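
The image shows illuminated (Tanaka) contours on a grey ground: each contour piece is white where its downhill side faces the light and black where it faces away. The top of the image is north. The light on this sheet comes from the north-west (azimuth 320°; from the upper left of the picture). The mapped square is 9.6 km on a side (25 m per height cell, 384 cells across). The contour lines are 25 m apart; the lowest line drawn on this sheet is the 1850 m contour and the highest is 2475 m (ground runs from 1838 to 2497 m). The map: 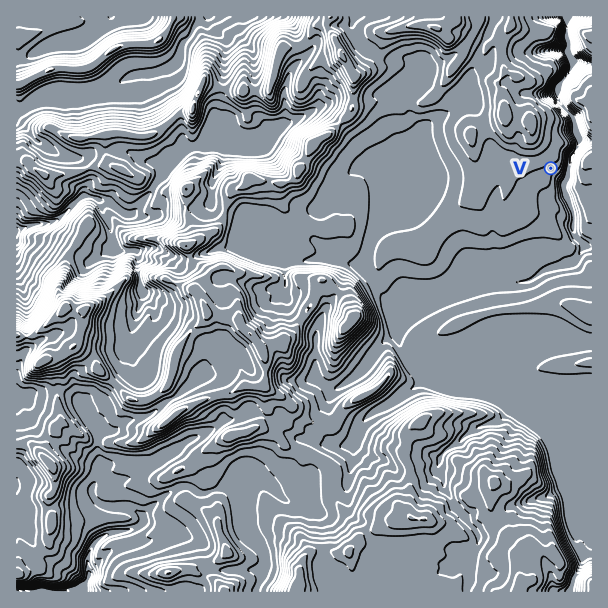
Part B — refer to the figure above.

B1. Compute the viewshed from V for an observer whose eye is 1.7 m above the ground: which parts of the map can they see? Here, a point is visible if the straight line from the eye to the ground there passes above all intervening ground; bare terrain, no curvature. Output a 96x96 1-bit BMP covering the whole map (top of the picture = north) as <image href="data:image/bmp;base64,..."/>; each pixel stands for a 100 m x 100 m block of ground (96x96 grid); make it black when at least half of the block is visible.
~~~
<image width="96" height="96" href="data:image/bmp;base64,Qk2+BAAAAAAAAD4AAAAoAAAAYAAAAGAAAAABAAEAAAAAAIAEAAATCwAAEwsAAAIAAAAAAAAA////AAAAAAAAAAAAAACAAAAAAAYAAAAAAAGAAAAAGAcAAAAAAAGAAAAAGgcAAAAAAAGAAAAAAAcAAAAAAAOAAAAAAA0AAAAAAAGAAAAAABwAAAAAAAPAAAAAADgAAAAAAADwAAAAAPgAAAAAAAHwAAAAD/AAAAAAAAHgAAAAD/AAAAAAAAPAAAAAB+AAAAAAAAAAAAMAA+AAAAAAAAAAAD8AAeAAAAAAAAAAAH8AAOAAAAAAAAAAAP8AAOAAAAAAAAAEAH4AAGAAAAAAAAAEAAwAAEAAAAAAAAAEAAAAAEAAAAAAAAAGAAAB4YAAAAAAAAAGAAAD+4AAAAAAAAAOAAAf/4AAAAAAAAAHAAA//4AAAAAAAAADAAD//wAAAAAAAAAAAAAv/wAAAAAAAAcAAAAf/wAAAAAAAAwAAAAP/gAAAAAAAAAAGAAD/AAAAAAAAAIAHwAB+AAAAAAAAADgD/AA4AAAAAAAAAHwB/wHwAAAAAAAAAPwA///gAAAAAAAAAf8Af/+AAAAAAAAAAB/gP/gAAAAAAAAAAAD8HwAAAAAAAAAAAAA+CAAAAAAAAAAAAAAB8AAAAAAAAAAAAAAA4AAAAAAAAAAAAADAwAAAAAAAAAAAAAHhwAAAAAAAAAAAAADhgAAAAAAAAAAAEABwAAAAAAAAAAAAMAA4AAAAAAAAAAAAegAMAAAAAAAAAAAA4gAcAAAAAAAAAAABwAA+ABAAAAAAAAABgAA8ABwAAAAEAAAhAAA8AAfAAMAmAABhAAB8AAH/g8A2AABhgAB4AAB//8AAAADjgABwAAAf/8AAAAHjgAHwAAAB/8AAAAAHAAPgAAAAf8AAAAABuE/AAAAAP8AAAAAD4H4AAAAAB8AAAAAOAAAAAAAAAMAAAAAAAAAAAAAAAMAAAAAAAAAAAAAAAMAAAAAAAAAAAAAAB4AAAAAAAAAAAAAABwAAAAAAAAAAAAAADQAAAAAAAAAAAAAAGYAAAAAAAAAAAAAAOcAAAAAAAAAAAAAD8cAAAAAAAAAAAAAP/8AAAAAAAAAAAAAf/8AAAAAAAAAAAAAP+8AAAAAAAAAAAAAP+8AAAAAAAAAAAAAHs4AAAAAAAAAAAAAAMYAAAAAAAAAAAAAAMYAAAAAAAAAAAAAAMYAAAAAAAAAAAAAAEIAAAAAAAAAAAAAAAMAAAAAAAAAAAAABwEAAAAAAAAAAAAABwAAAAAAAAAAAAAAAwAAAAAAAAAAAAAAAwAAAAAAAAAAAAAAAwAAAAAAAAAAAAAAAAAAAAAAAAAAAAAAAAAAAAAAAAAAAAAAAAAAAAAAAAAAAAAAAAAAAAAAAAAAAAAAAAAAAAAAAAAAAAAAAAAAAAAAAAAAAAAAAAAAAAAAAAAAAAAAAAAAAAAAAAAAAAAAAAAAAAAAAAAAAAAAAAAAAAAAAAAAAAAAAAAAAAAAAAAAAAAAAAAAAAAAAAAAAAAAAAAAAAAAAAAAAAAAAAAAAAAAAAAAAAAAAAAAAAAAAAAAAAAAAAAAAAAAAAAAAAAAAAAAAAAAAAAAAAAAAAA="/>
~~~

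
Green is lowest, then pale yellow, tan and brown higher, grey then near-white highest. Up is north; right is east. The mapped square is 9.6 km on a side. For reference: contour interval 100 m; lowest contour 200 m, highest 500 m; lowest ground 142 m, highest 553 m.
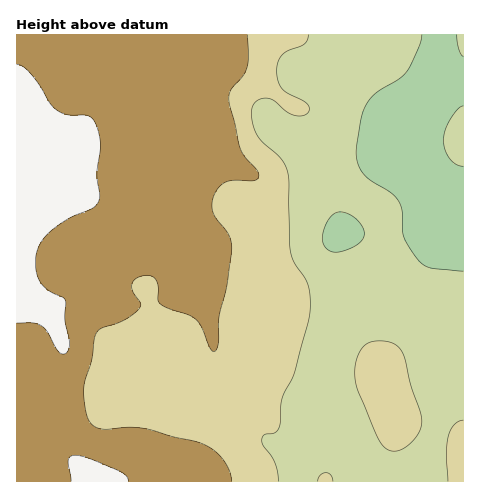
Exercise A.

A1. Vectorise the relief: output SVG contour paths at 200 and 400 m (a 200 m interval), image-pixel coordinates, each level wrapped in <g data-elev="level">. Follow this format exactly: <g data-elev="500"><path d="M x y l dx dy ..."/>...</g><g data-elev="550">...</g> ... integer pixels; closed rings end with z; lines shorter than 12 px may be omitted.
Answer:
<g data-elev="200"><path d="M463 271l-32-3-6-2-6-5-10-14-5-11-2-24-3-11-8-8-26-17-5-7-3-10-1-11 4-25 6-17 10-13 23-14 7-7 13-25 3-12"/><path d="M332 252l-6-4-3-6 0-8 3-9 4-8 5-4 6-1 7 2 7 4 6 7 3 7 0 6-5 5-8 5-11 4z"/><path d="M463 106l-5 3-9 12-4 10-2 10 2 9 4 8 7 7 7 1"/><path d="M457 35l2 14 4 7"/></g><g data-elev="400"><path d="M232 481l-2-10-7-12-9-9-12-6-58-16-17-1-22 2-10-2-5-5-3-6-3-26 1-10 7-20 4-26 6-6 24-9 13-10 1-6-7-11-1-5 2-6 6-5 8-1 6 3 4 7 0 14 1 4 7 5 22 7 7 4 7 8 9 23 4 1 2-3 2-8 0-23 8-32 5-38-4-13-15-21-1-7 1-7 5-10 7-7 9-2 21 1 2-2 2-3-2-6-12-13-5-8-11-49 2-11 12-13 4-9 2-11-1-21"/></g>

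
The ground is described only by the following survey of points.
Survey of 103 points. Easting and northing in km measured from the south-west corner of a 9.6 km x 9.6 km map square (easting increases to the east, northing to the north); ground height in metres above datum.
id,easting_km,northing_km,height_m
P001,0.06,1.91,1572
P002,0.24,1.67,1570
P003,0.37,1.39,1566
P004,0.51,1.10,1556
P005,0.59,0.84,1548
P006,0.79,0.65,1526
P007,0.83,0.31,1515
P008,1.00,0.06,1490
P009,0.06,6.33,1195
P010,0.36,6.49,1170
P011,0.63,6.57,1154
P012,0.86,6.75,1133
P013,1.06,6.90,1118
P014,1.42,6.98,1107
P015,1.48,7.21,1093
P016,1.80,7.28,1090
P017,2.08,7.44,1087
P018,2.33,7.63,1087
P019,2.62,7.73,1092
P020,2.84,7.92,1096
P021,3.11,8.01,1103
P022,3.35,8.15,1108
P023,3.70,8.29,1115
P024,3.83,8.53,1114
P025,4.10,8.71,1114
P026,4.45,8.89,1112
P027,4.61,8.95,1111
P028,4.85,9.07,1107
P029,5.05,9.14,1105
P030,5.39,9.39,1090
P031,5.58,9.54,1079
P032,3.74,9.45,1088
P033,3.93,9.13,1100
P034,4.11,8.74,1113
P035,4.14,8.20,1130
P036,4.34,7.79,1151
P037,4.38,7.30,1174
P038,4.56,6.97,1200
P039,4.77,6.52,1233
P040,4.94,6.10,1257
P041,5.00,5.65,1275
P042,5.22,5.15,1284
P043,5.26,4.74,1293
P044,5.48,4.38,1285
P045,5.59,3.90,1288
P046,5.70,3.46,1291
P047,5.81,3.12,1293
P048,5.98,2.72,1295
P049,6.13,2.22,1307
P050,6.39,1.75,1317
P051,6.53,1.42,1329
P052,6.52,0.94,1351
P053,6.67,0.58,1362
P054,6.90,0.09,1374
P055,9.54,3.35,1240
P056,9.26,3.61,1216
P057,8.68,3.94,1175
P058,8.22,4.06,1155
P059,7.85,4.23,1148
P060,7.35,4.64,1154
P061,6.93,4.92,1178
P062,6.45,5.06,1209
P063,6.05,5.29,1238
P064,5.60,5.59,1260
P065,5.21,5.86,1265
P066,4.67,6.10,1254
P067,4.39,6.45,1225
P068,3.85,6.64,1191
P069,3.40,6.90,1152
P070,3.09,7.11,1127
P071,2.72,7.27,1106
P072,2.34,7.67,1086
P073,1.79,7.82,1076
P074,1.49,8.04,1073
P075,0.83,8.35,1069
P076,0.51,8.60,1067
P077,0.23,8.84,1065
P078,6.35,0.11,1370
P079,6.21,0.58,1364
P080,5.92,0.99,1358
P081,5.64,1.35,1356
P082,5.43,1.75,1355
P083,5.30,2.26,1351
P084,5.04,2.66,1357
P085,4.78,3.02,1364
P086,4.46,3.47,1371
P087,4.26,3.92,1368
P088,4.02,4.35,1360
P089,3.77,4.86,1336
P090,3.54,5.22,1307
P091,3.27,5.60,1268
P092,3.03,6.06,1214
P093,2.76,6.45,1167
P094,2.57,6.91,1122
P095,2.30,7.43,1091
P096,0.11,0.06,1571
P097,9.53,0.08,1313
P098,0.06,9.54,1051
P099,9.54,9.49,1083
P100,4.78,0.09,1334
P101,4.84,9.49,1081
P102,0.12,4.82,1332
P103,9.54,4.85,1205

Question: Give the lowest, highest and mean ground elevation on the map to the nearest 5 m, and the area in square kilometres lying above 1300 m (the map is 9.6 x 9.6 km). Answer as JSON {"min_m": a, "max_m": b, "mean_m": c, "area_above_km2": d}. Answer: {"min_m": 1050, "max_m": 1590, "mean_m": 1260, "area_above_km2": 34.7}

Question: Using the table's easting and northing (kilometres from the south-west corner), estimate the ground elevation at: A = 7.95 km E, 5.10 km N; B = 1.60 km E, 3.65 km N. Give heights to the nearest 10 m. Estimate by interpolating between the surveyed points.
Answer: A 1150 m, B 1410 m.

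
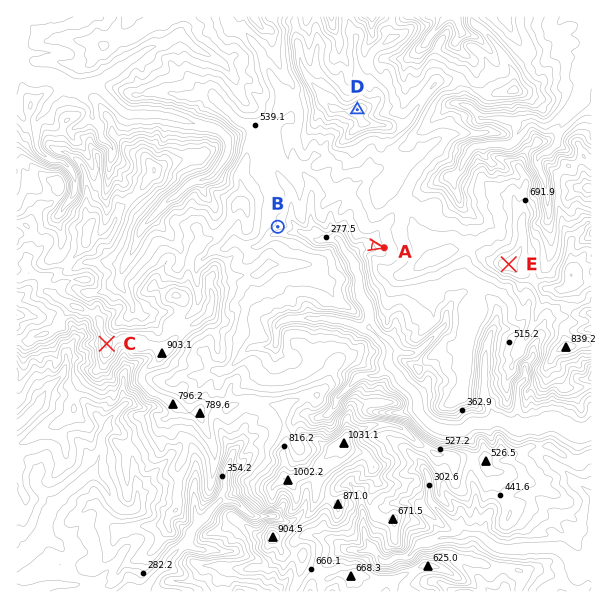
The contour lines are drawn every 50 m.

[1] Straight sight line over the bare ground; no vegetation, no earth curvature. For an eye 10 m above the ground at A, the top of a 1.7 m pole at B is in view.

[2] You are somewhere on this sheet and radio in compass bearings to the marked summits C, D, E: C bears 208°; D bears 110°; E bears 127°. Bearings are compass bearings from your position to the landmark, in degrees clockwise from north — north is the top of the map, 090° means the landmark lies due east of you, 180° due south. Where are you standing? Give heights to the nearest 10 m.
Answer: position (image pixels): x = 252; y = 71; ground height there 430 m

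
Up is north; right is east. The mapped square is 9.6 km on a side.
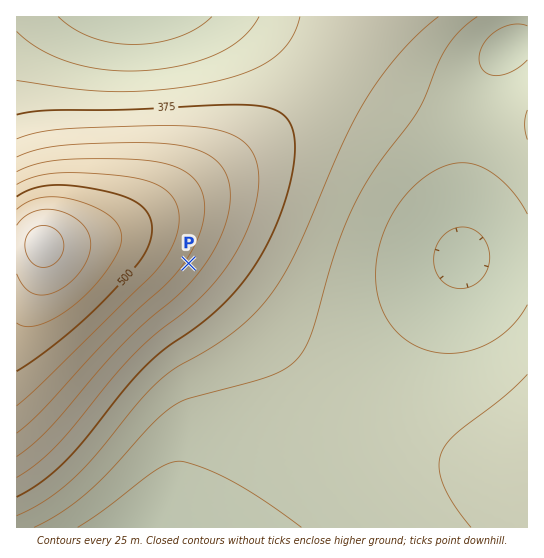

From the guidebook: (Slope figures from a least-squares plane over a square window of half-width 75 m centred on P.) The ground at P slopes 4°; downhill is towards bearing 125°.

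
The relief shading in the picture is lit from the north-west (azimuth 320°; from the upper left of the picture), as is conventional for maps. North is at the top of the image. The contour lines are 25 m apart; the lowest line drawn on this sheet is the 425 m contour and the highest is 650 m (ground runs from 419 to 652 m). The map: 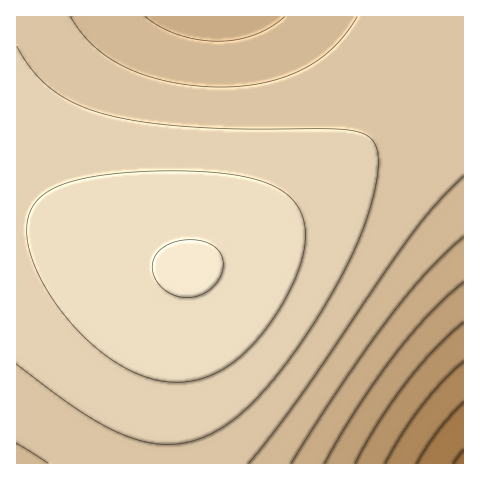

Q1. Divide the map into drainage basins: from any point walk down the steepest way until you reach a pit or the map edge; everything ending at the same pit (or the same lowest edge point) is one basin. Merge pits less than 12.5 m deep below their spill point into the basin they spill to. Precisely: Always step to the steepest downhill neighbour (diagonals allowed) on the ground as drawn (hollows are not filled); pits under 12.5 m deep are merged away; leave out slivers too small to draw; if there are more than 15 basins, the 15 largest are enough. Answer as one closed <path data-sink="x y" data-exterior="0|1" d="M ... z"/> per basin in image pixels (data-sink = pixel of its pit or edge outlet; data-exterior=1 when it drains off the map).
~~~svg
<path data-sink="463 463" data-exterior="1" d="M463 48l-8 0-8 3-17 27-16 20-38 38-46 40-47 37-45 31-50 26-9 29-7 47-5 64-1 54 298-1z"/><path data-sink="218 17" data-exterior="1" d="M463 16l-446 0-1 207 38 7 110 34 19 4 17-4 38-20 45-31 47-37 46-40 51-53 18-30 6-4 13-2z"/><path data-sink="17 463" data-exterior="1" d="M26 224l-10 0 0 239 149 1 2-54 5-64 9-53 8-24-39-8-88-29z"/>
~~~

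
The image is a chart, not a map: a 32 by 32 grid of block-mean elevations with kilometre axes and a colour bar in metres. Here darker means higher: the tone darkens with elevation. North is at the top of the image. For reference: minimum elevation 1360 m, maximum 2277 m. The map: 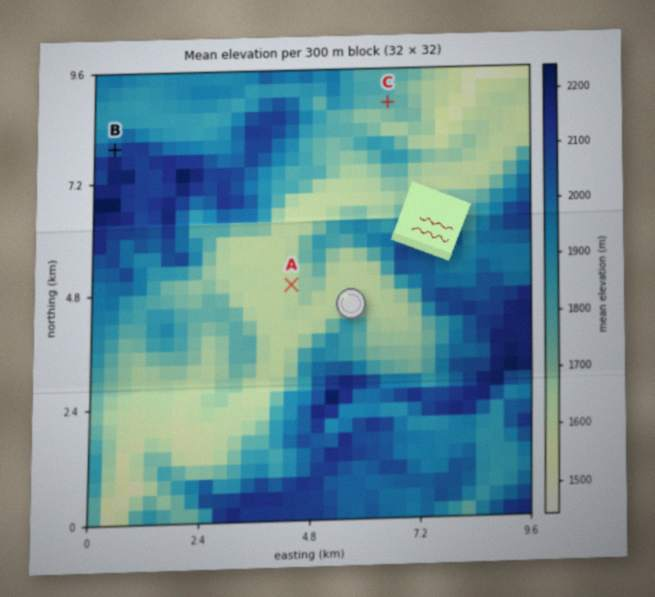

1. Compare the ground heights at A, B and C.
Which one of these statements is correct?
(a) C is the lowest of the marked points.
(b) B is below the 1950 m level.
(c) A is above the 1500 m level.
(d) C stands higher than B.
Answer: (c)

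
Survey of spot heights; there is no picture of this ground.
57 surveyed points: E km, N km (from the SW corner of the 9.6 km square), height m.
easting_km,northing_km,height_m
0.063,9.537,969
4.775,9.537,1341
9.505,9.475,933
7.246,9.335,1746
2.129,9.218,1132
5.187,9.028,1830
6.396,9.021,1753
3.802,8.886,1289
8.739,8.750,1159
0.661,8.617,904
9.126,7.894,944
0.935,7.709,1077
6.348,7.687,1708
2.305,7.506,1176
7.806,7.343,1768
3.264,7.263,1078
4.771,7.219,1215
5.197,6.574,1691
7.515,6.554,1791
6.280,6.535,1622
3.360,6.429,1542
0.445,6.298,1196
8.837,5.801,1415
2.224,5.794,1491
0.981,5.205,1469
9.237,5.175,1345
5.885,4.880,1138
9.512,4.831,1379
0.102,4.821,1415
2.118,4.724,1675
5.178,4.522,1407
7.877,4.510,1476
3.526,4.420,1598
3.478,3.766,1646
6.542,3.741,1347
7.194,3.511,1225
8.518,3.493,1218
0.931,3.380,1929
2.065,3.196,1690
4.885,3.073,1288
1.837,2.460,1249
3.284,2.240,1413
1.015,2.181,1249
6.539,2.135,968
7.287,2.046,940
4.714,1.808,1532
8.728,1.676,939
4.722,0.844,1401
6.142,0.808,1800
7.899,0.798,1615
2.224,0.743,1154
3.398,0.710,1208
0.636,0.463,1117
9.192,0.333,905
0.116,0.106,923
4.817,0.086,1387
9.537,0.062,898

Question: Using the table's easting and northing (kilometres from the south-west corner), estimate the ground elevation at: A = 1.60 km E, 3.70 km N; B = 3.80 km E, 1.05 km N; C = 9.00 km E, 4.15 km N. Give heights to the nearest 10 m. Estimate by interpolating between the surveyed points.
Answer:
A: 1680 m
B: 1480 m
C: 1270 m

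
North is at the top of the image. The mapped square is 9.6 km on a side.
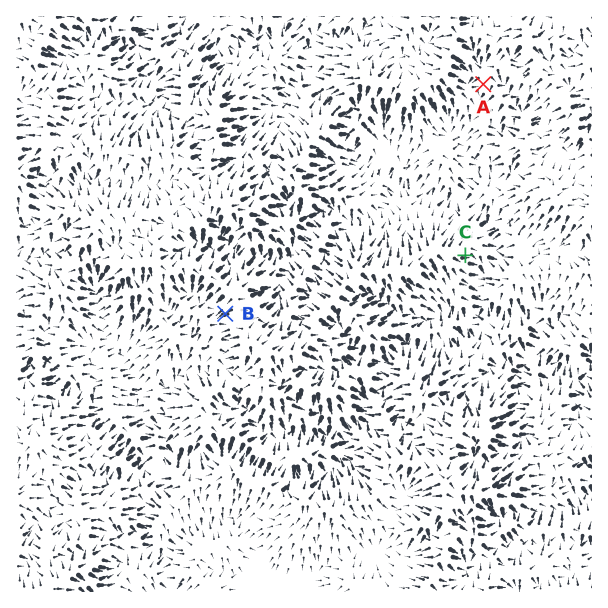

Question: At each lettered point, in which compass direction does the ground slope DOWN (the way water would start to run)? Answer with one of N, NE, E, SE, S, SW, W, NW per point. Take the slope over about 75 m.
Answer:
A SW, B SW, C E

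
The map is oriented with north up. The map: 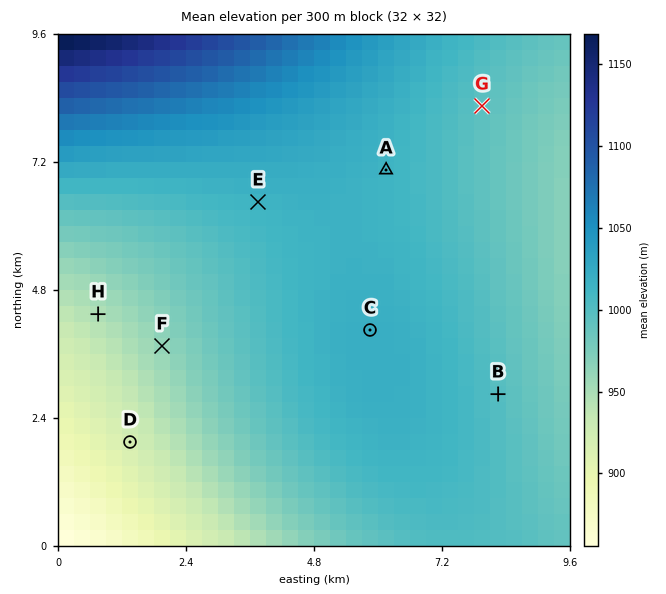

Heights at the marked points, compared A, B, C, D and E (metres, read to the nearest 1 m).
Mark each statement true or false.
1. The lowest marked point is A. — false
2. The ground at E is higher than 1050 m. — false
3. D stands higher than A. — false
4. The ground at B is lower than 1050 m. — true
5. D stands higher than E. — false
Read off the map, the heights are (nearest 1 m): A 1014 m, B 999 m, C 1020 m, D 920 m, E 1014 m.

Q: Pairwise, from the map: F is below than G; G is above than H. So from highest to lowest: G F H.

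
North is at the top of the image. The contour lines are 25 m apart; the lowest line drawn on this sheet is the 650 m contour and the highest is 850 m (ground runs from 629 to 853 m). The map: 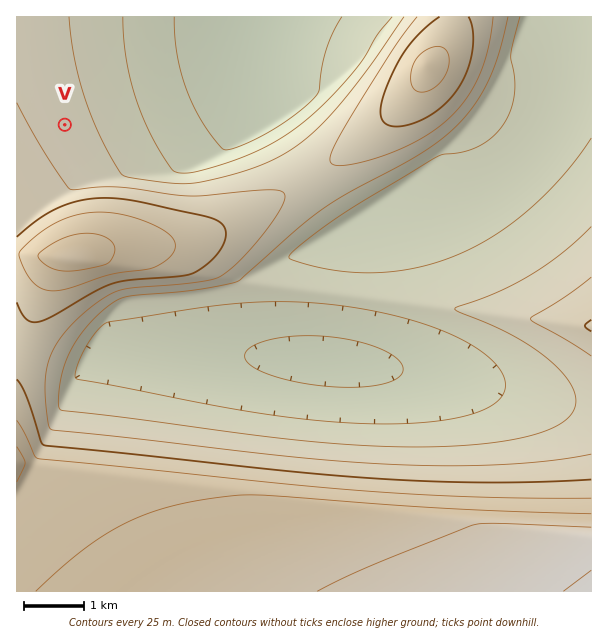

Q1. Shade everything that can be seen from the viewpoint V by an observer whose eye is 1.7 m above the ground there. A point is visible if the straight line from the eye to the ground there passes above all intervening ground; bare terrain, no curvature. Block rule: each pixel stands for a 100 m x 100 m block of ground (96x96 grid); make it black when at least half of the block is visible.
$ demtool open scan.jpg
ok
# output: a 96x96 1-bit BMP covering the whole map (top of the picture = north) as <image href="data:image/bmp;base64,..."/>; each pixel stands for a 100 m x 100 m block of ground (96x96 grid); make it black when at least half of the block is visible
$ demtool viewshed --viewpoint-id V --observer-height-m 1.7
<image width="96" height="96" href="data:image/bmp;base64,Qk2+BAAAAAAAAD4AAAAoAAAAYAAAAGAAAAABAAEAAAAAAIAEAAATCwAAEwsAAAIAAAAAAAAA////AAAAAAAAAAAAAAAAAAAAAAAAAAAAAAAAAAAAAAAAAAAAAAAAAAAAAAAAAAAAAAAAAAAAAAAAAAAAAAAAAAAAAAAAAAAAAAAAAAAAAAAAAAAAAAAAAAAAAAAAAAAAAAAAAAAAAAAAAAAAAAAAAAAAAAAAAAAAAAAAAAAAAAAAAAAAAAAAAAAAAAAAAAAAAAAAAAAAAAAAAAAAAAAAAAAAAAAAAAAAAAAAAAAAAAAAAAAAAAAAAAAAAAAAAAAAAAAAAAAAAAAAAAAAAAAAAAAAAAAAAAAAAAAAAAAAAAAAAAAAAAAAAAAAAAAAAAAAAAAAAAAAAAAAAAAAAAAAAAAAAAAAAAAAAAAAAAAAAAAAAAAAAAAAAAAAAAAAAAAAAAAAAAAAAAAAAAAAAAAAAAAAAAAAAAAAAAAAAAAAAAAAAAAAAAAAAAAAAAAAAAAAAAAAAAAAAAAAAAAAAAAAAAAAAAAAAAAAAAAAAAAAAAAAAAAAAAAAAAAAAAAAAAAAAAAAAAAAAAAAAAAAAAAAAAAAAAAAAAAAAAAAAAAAAAAAAAAAAAAAAAAAAAAAAAAAAAAAAAAAAAAAAAAAAAAAAAAAAAAAAAAAAAAAAAAAAAAAAAAAAAAAAAAAAAAAAAAAAAAAAAAAAAAAAAAAAAAAAAAAAAAAAAAAAAAAAAAAAAAAAAAAAAAAAAAAAAAAAAAAAAAAAAAAAAAAAAAAAAAAAAAAAAAAAAAAAAAAAAAAAAAAAAAAAAAAAAAAAAAAAAAAAAAAAAAAAAAAAAAAAAAAAAAAAAAAAAAAAAAAAAAAAAAAAAAAAAAAAAAAAAAAAAAAAAAAAAAAAAAAAAAAAAAAAAAAAAAAAAAAAAAAAAAAAAAAAAAAAAAAAAAAAAAAAAAAAAAAAAAAAAB+AAAAAAAAAAAAAAD/gAAAAAAAAAAAAAD/4AAAAAAAAAAAAAD/+AAAAAAAAAAAAAB//wAAAAAAAAAAAAA////wAAAAAAAAAAA/////gAAAAAAAAAAf////8AAAAAAAAAAf/////AAAAAAAAAAf/////wAAAAAAAAAf/////+AAAAAAAAAf//////gAAAAAAAAf//////8AAAAAAAAf///////AAAAAAAAf///////wAAAAAAAf///////8AAAAAAAf////////AAAAAAAf////////gAAAAAAf//n/////4AAAAAAf/4A/////8AAAAAAf/wAf/////AAAAAA//gAP/////gAAAAA//gAP/////wAAAAA//gAP/////4AAAAA//gAP/////4AAAAA//gAP/////8AAAAB//wAP/////+AAAAB//wAf/////+AAAAB//8A///////AAAAD///B///////AAAAD///////////AAAAD///////////gAAAD///////////AAAAD///////////gAAAD///////////gAAAD///////////wAAAD///////////wAAAD///////////4AAAD///////////4AAAD///////////8AAAA="/>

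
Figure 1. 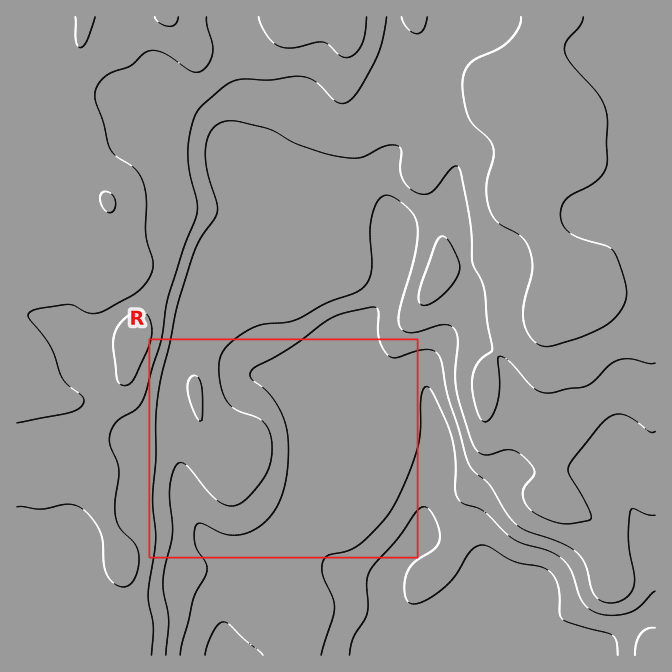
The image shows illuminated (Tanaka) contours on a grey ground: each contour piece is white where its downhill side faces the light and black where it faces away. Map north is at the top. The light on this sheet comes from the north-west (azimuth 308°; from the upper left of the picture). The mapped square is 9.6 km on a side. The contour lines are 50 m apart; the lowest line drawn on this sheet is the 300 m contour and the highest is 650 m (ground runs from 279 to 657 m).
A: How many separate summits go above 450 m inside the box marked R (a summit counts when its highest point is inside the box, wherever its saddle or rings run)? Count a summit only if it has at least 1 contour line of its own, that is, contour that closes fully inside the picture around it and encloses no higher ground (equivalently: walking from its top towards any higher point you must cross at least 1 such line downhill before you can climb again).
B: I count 1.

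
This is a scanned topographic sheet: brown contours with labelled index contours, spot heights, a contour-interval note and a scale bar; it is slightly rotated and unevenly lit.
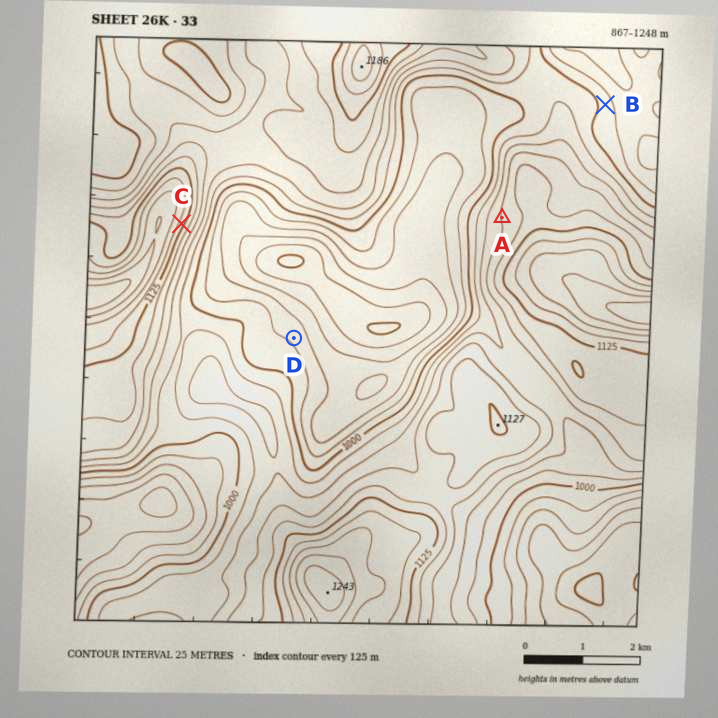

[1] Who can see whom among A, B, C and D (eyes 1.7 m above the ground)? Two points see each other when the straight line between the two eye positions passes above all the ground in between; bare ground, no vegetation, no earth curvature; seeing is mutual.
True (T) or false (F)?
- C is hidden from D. F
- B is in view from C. F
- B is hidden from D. T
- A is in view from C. T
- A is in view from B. F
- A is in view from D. T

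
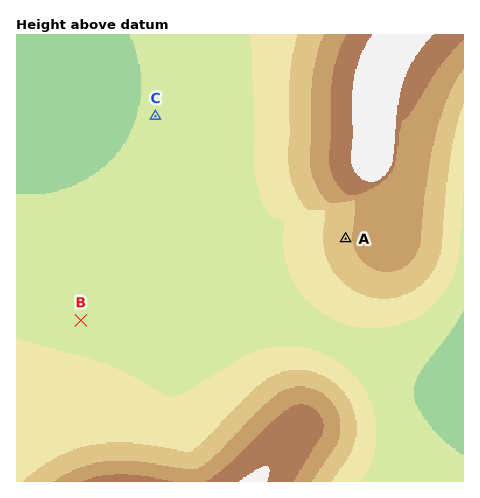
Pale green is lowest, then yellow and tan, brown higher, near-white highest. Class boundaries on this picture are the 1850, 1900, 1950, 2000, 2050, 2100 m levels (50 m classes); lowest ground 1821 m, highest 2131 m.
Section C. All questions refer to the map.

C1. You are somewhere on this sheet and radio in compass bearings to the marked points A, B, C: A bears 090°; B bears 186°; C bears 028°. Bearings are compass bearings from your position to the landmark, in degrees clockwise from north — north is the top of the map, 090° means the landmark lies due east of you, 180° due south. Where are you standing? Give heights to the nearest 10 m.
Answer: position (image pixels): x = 90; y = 239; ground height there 1870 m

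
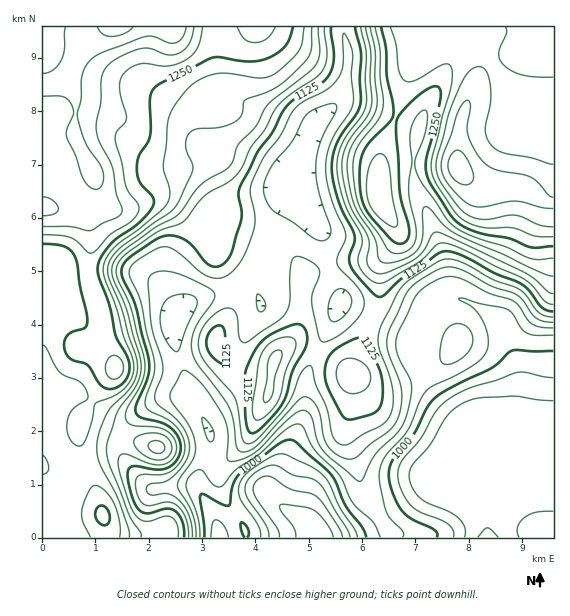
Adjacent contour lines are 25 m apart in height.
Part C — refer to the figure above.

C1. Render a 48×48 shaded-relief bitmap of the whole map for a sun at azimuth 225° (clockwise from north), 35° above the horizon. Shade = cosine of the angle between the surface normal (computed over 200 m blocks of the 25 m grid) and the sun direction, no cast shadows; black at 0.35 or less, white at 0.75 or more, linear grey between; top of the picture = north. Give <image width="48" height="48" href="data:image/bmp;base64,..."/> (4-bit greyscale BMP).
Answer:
<image width="48" height="48" href="data:image/bmp;base64,Qk32BAAAAAAAAHYAAAAoAAAAMAAAADAAAAABAAQAAAAAAIAEAAATCwAAEwsAABAAAAAAAAAAAAAAABEREQAiIiIAMzMzAERERABVVVUAZmZmAHd3dwCIiIgAmZmZAKqqqgC7u7sAzMzMAN3d3QDu7u4A////AIiauoVFd0EEm6ZEVnm97cqHZmVVeJqZiIiauXM0ZjAFm4U0Z4rO7bl2VVVWeJmYiIiaqEETVSAXqmM1eave7KhlRVVneJmIiIiZlzEUVSFJqENXmrve25dURWd4iJmIiIiZhjEmh1R6p0V5u7ve2oZUVniIiIiIiImZhTNZunebp2ebu7zeynZVZ4iIiIiIiJmZdUWc24eamZmru73uyXZmeIiIiIiIiJmpdVjN2mV4mrqau83tuYd3iIiIiIiIiJqpdnm7liJXm8uJq83sqYiIiIiIiJmZmZqpdniHUgFHrMuIms3LqZmId3iIiZmZmaqod3dkMQJovNuYirzLqZmHZ3iImZmZmZmYd3ZUMjV6vdyoebzLqZh2ZniJmZmZmZmYiIdlRVebzMuoZ6zLqZhlZ4iZmZmZmZmZqqhlVnis3LuoZpvLqYdVZ4maqqmaqpmqu7hUV4m926qoZpu7qXZEaJmqqqmaqpqru6cyRnnNypqpZoq6mGQ0aJqpmZmaqqq6qoQQNXrNuImpd4mph1Q0aJqZmYmaqqqpmXMAJYvMl3mYdniIdlRFeJqYh4iaqqqYiGIANYq6hniHZmZ3d2VWiZmYd3iqqpmImWIBRoqpdnd3ZmZniHdniZmHZnmrzJiJqVESV4mYdmeIh3ZniIh3eJh2Z4q97oiaqDATZ5mZh3eJmHd4mal3eIh3iave7oibphAUeJqqmHiZqYd4q7qHeIiJq83v7YmrlAA2iaq7qYiZmYiJvduYiZmrzd3v3ImqgwJXiavMqYiZmYiKzdupmZq83u7u25mqhDV5mavLqIiZmYeKzMu6qZrN7u7tuqq7l2eZmru6mHiZmHeJq7vLmIre7t3curvLqIiZmrupiHeJh3eJq83bhove/tzLu7u7mJmZm7qYiHeIh3eKzf/ZZYzv7cu7u7uqmZmImqmImHd3d3ib7/63RZ3/3Lu7u5mImZh3iYiImHZnd4mt//yFRr7+yqq7qneImXZmd3eJmGZniIm+/+pkWM/9qqqqmHeJqGVWZ3eJmHZniJrO/sllau/rmZmYh4ial2Vmd3eJmHd4iJrO7bhle+/ah3d3Z4mqllVnd3eImHZ4iJrN3Khli924ZmZmd5mpdVZ4h3d4iHZ4iJq8y6hmisuXVWd3eJmoZWeIh3eIiHd4iJmruphmeruWVniIiJmYZniId3iJmYiHeImqqZh2ebuXZ4iIiImHZ4iHd3iZmZh3d4mZmZmHebuod4iIiJmYd4h3d4iZmIh3d4mZmaqYibuod4iIiJmYd3d3eIiIiIiIiJmZq7y5iaupd4iIiJmYd3d3iIiIiJmZmZqZrN3Kmaupd4iImZmId3eImZmZmqqpmZmZrN3Kmaqph4iZmZmId4iZmqmZqrqpmZh3m93KmZqpiImZmYiIiJmaq6mZqqqpmIdmi93KmZmZiJmqmYd4mZqqu6mImqqZiHZFjO3KmZmZiJmpmXd4mqqqu6h3maqZh2Q1ne7KmZiIiJmZiHd4mqqqu5dnmaqYh1Q1rf7KmZiIiZmZiA=="/>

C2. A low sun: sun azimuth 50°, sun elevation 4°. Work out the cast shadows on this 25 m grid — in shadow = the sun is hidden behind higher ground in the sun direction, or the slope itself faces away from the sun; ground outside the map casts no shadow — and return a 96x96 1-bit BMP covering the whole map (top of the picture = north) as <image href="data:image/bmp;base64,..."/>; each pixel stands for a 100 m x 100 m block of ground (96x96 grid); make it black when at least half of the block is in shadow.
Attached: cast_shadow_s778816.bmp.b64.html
<image width="96" height="96" href="data:image/bmp;base64,Qk2+BAAAAAAAAD4AAAAoAAAAYAAAAGAAAAABAAEAAAAAAIAEAAATCwAAEwsAAAIAAAAAAAAA////AAAAAAAHwAAAeA///gAAAwAH4AAAeA///gAAAAAD4AAA8D///AAAAAADwAAA8H///AAAAAABwAAA4P//+AAAAAAAAAABwf//8AAAAAAAAAADwf//8AAAAAAAAAADg///4AAAAAAAAAAHg///4AAAAAAAAHAPh///4AAAAAAAAfwfh///4AAAAAAAAf4fA///wAAAAAAAA/8fg///wAAAAAAAA/8P8f//wAAAAAAAA/4P/P//wAAAAAAAAfwP/n//gAAAAAAAAfgP/j//gAAAAAAAAOAP/j//AAAAAAAAAAAP/h//AAAAAAAAAAAP/g//AAAAAAAAAAAP/w//AAAAAAAAAAAP/wf/AAAAAAAAAAAf/wP/AAAAAAAAAAAf/4P/AAAAAAAAAAA//4H/AAAAAAADwAB//4H/AAAAAAAH8AD//4D/gAAAAAAH+AD//4D/gAAAAAAD/AD//8B/gAAAAAAD/AD/98B/AAAAAAAD+AD/58A+AAAAAAB98AD/w8AeAAAA4AB8AAD/g8AMAAAA/AB8AAD/gcAAAAAA/wB4AAB/AMAAAB8A/8AwAAB/AAAAAD/A//AAAAB+AAAAAD/x//wAAAA+AAAAAH////8AAAAeAAAAAH////8AAAAMAAAAAH////8AAAAAAAAHwH////8BAAAAAGAf8H////8HwAAAAPx//P////8PwADwAf////////8PgAH8Af////////8PgAH/Af////////8PgAH/g/////////8PAAH/gf////////4PAAH/gf////////4/AAH/gf////////7/AAH/Af////////z/AAP/AP////////z/AAP+AP////////j/gAP8AH////////z/gAf4AH///+f/////gAfgAD///+f/////AAPAAD///+f/////AAOAAD///8f////8AAGAAB///8/////AAAAAAB///5//8f4AAAAAAB///x//4PgAAAAAAA///x//wHAAAAAAAA///h//gAAAAAAAAAf//h//AAAAAAAAAAf//B//AAAAAAAAAAf//B/+AAAAAAAAAA///B/+AAABAAAAAA///B/8AAAAAAAAAA//+A/4AAAAAAAAAA//+A/4AAAAAAAAAA//+A/4AAAAAAAAAAf/8A/wAAAAAAAAAAf/8A/wAAAAAAAAAAf/8A/wAAAAAAAAAAP/4AfwAAAAAAAAAAP/4Af4AAAAAAAAAAP/8Af4AAAAAAAAAAP//AP4AAAAAAAAAAP//gP4AAAAAAAAAAP//wH4AAAAAAAAAAH//4H8AAAAAAAAAAH//8D8AAAAAAAAAAD//8B8AAAAAAAAAAB//+B8AAAAAAAAAAA//+A8AAAAAAAAGAAf/+AcAAAAAAAAPAAP/8AMAAAAADgAPAAH/8AAAAAAAH4AGAAD/8AAAAAAAH8AAAAD/8AAAAAAAH+AAAAB/8AAAAAAAD+AAAAB/8AAAAAAAB8AAAAA/8AAAAAAAA8AAAAA/8AAAAAAAAcAAAAAf8AAAAAAAAAAAAAAf8AAAAA="/>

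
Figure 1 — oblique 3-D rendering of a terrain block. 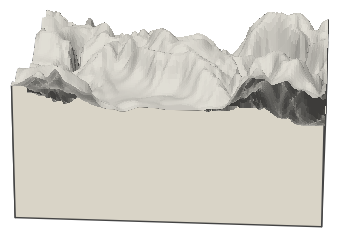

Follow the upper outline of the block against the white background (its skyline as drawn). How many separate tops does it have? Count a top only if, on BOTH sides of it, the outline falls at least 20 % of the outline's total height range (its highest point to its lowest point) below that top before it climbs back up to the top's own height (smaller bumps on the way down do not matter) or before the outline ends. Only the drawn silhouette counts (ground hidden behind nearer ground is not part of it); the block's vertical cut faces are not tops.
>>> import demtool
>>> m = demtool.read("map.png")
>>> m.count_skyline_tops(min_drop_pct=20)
2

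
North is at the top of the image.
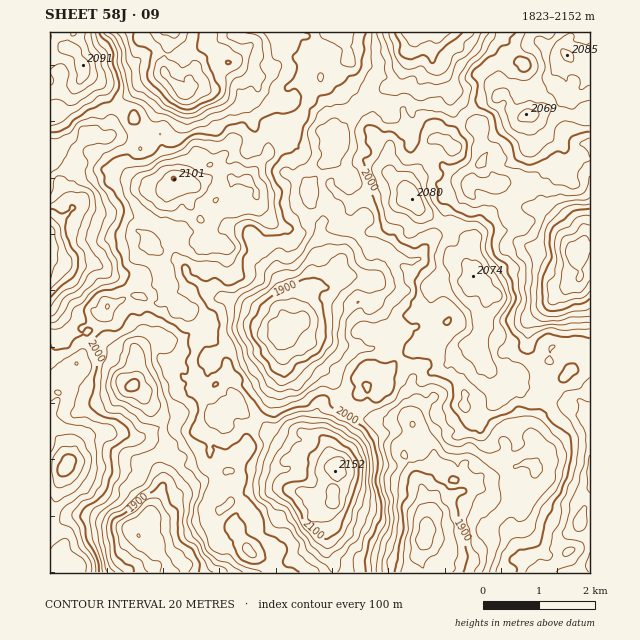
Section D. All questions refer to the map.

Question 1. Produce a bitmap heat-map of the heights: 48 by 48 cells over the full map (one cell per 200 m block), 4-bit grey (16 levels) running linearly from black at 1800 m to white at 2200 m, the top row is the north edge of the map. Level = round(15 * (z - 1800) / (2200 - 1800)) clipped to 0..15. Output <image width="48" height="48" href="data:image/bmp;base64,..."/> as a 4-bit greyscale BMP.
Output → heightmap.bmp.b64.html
<image width="48" height="48" href="data:image/bmp;base64,Qk32BAAAAAAAAHYAAAAoAAAAMAAAADAAAAABAAQAAAAAAIAEAAATCwAAEwsAABAAAAAAAAAAAAAAABEREQAiIiIAMzMzAERERABVVVUAZmZmAHd3dwCIiIgAmZmZAKqqqgC7u7sAzMzMAN3d3QDu7u4A////AKqpdUQyIjRVZ3d4iJmYdUMiIzRWeIiZmqqpdDMiIzVneId4iamYdUMiIzRWeIiImaqYZDIiM0Z3iId4mrqYdlMhIzRWd3iImZmXZCIiNFZ3iHiIq7uphlMhI0VmZ3eJmpmHZDIiNGd3h3iJvMy5h1QhI0VWZmeJqpmHZUMiNGd3d3iazNy6l1MiI0VVZmd4mqmYdlQzRFd3d4mrzN3Kl1QzM0RVVWZ4mqqph2VURVZ3eJq8zN3Ll1QzNERFZmZnmruql2ZURWZ3eJq7vN3LllQ0RERVZmZniry6mHZlVmd3eIqrvN3bl2VEREVWZmZniau6l3ZmZmd3d4mrvMzLl1VVVVVmZmZmiaqpmHd2ZneIh4mqu8u6hlVVVmZmZmVniaqZmId2Z3iIiImau7qYdmVVZ3d2ZmZ3iZmYiHZmZniZiIiJqZmHZmVVZ4iHd2d4mZmIdmZVZniZmId4iId3d2VWZ4iIh3iImZmIdlRFZ3iImHZmd4d4iHZmZ4iJmIiImZmIdURFd4iIh2VVVnd4iHd3d4iZmIiIiImYdURWd4iIh2REVWZ4iId3iImZmYiHiImYdlVWd4d4dlQzRWZ3iId3iJmZiIiIiIiIdmVXd4d3dUMjNFZnd3iIiJqZiHiIiHeId2ZmZ4iHZTIiM0Vnd3eIiJmZiHiIiHd4iHdnd4iHZDIiI0Vnd3eIiImZh2d3d2d4iId3iIiHZDIiI0VnZ3eIiImZhmVVZlZ4mYiIiZh3ZUMjM0VmZneIiImph2Q0REVniIiImId3ZVQzM0RWVmeIiJqql2QzMzRWd4iImId3d2VEM0RFVWeJmaqql2QyIiNFZniJmHiIh3ZVRERFVWd4maqph2QyIiNFVniJiIiIh3ZmVVRVZmd3maqYd2VCESNFZ4mZmJmZmHd3ZVVWZmd3iZmXdlVCESNVZ4mZmZmZl3d3dlZmd3iIiZmXZlVCISRFZ4mZmZmZh4iHdmZ3d4iIiZmHdmVDMjRFZoiZmZqZmZmHZmZ3eJmZmIiHZmZUM0RFZ4maqqmZqZmHZmZ3eJqpiHd3ZmZVRFRFZ4mqu6qZqqmHZmd3eJqph2ZmZmZmZlVWeImqu7qqqqh3ZndniZqYd2ZmZmd3dmVmeImau6qaqph3ZmZniZmYh2ZmZ3d3dmZmeIiJmZmZmZh3dmZniZiIiHZmd4h3d2ZmZ3d4iJmZmIiIdmVniIiIiIdmeJiId3ZmZnd3d4iImIiIdmZniId4iId3iJmId4dmZnd3d2d3iHiIdmZnh3d4iHZniZmYiJiHd3h2ZVZnd3iIh2Znd3d3d3d4mqqYmZmYd3dlQzRVZ3d3h3d2dmdmZmeJmZmZmZqpiHZUMiM1Zmd3iId3ZmZmZmeJmZmZmaqqmHVDIiI0Zmd4iIh3dmVVVWeJmImaqqq6mGVDIyNEVWZ3iIiHdlVVRWeIiImqqqq6mGVDMzNERWZ3iIiIdlRERFZ4h4mqqqu6l2RDMzREVWd3iIiIdlMzNEVniJmqqqqphlQzIjRFVmd3eImIdkMzM0VneJmaqg=="/>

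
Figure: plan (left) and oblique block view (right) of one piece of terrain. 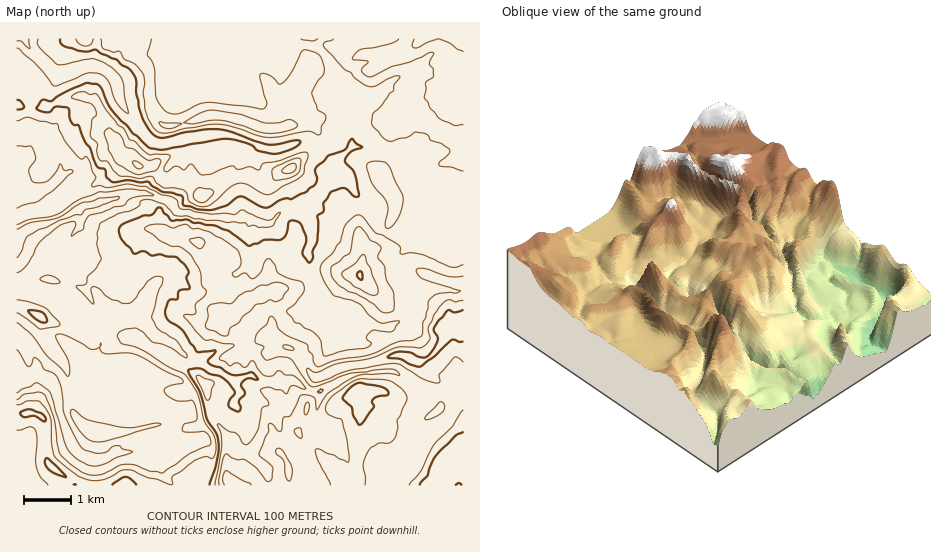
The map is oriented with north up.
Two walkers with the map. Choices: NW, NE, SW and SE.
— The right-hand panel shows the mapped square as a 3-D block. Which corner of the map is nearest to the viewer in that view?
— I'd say NW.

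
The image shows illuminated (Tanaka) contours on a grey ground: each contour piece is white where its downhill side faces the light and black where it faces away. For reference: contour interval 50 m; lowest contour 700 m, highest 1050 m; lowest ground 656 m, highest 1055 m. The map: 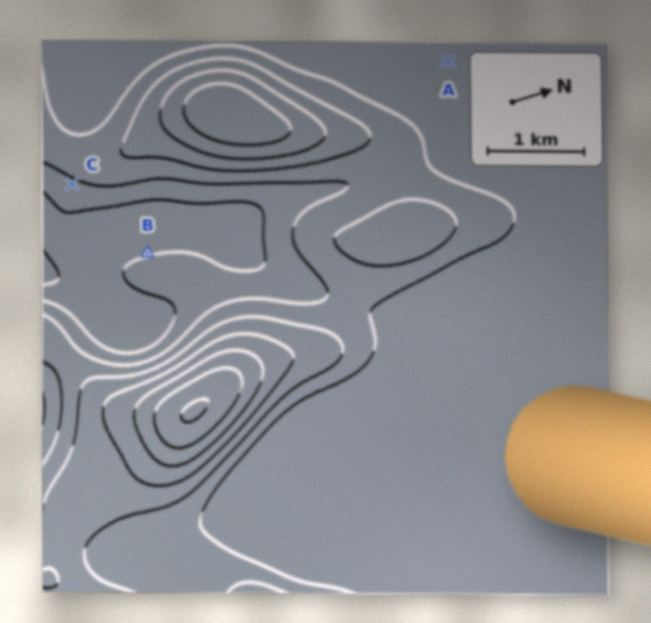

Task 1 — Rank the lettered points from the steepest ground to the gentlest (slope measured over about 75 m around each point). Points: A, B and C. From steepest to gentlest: C B A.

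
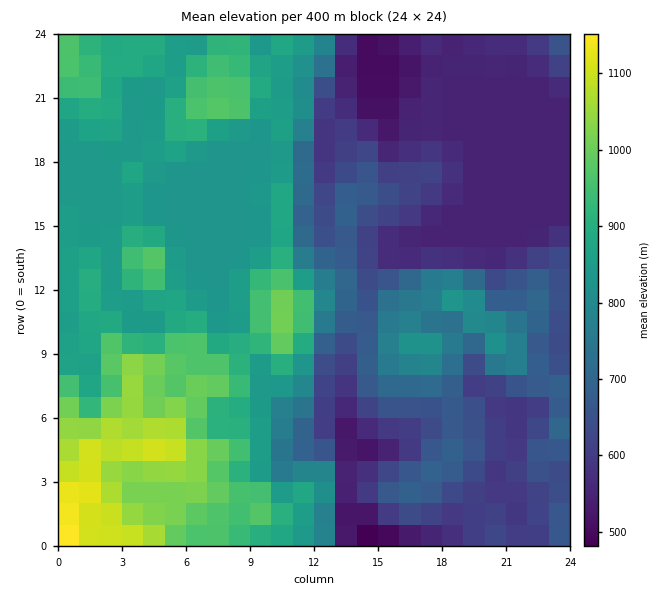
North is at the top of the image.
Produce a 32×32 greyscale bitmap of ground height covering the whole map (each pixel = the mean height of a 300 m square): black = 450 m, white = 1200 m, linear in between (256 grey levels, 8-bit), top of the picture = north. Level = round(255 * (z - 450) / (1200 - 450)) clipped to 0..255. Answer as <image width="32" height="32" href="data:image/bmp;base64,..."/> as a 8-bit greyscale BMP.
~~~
<image width="32" height="32" href="data:image/bmp;base64,Qk02CAAAAAAAADYEAAAoAAAAIAAAACAAAAABAAgAAAAAAAAEAAATCwAAEwsAAAABAAAAAAAAAAAAAAEBAQACAgIAAwMDAAQEBAAFBQUABgYGAAcHBwAICAgACQkJAAoKCgALCwsADAwMAA0NDQAODg4ADw8PABAQEAAREREAEhISABMTEwAUFBQAFRUVABYWFgAXFxcAGBgYABkZGQAaGhoAGxsbABwcHAAdHR0AHh4eAB8fHwAgICAAISEhACIiIgAjIyMAJCQkACUlJQAmJiYAJycnACgoKAApKSkAKioqACsrKwAsLCwALS0tAC4uLgAvLy8AMDAwADExMQAyMjIAMzMzADQ0NAA1NTUANjY2ADc3NwA4ODgAOTk5ADo6OgA7OzsAPDw8AD09PQA+Pj4APz8/AEBAQABBQUEAQkJCAENDQwBEREQARUVFAEZGRgBHR0cASEhIAElJSQBKSkoAS0tLAExMTABNTU0ATk5OAE9PTwBQUFAAUVFRAFJSUgBTU1MAVFRUAFVVVQBWVlYAV1dXAFhYWABZWVkAWlpaAFtbWwBcXFwAXV1dAF5eXgBfX18AYGBgAGFhYQBiYmIAY2NjAGRkZABlZWUAZmZmAGdnZwBoaGgAaWlpAGpqagBra2sAbGxsAG1tbQBubm4Ab29vAHBwcABxcXEAcnJyAHNzcwB0dHQAdXV1AHZ2dgB3d3cAeHh4AHl5eQB6enoAe3t7AHx8fAB9fX0Afn5+AH9/fwCAgIAAgYGBAIKCggCDg4MAhISEAIWFhQCGhoYAh4eHAIiIiACJiYkAioqKAIuLiwCMjIwAjY2NAI6OjgCPj48AkJCQAJGRkQCSkpIAk5OTAJSUlACVlZUAlpaWAJeXlwCYmJgAmZmZAJqamgCbm5sAnJycAJ2dnQCenp4An5+fAKCgoAChoaEAoqKiAKOjowCkpKQApaWlAKampgCnp6cAqKioAKmpqQCqqqoAq6urAKysrACtra0Arq6uAK+vrwCwsLAAsbGxALKysgCzs7MAtLS0ALW1tQC2trYAt7e3ALi4uAC5ubkAurq6ALu7uwC8vLwAvb29AL6+vgC/v78AwMDAAMHBwQDCwsIAw8PDAMTExADFxcUAxsbGAMfHxwDIyMgAycnJAMrKygDLy8sAzMzMAM3NzQDOzs4Az8/PANDQ0ADR0dEA0tLSANPT0wDU1NQA1dXVANbW1gDX19cA2NjYANnZ2QDa2toA29vbANzc3ADd3d0A3t7eAN/f3wDg4OAA4eHhAOLi4gDj4+MA5OTkAOXl5QDm5uYA5+fnAOjo6ADp6ekA6urqAOvr6wDs7OwA7e3tAO7u7gDv7+8A8PDwAPHx8QDy8vIA8/PzAPT09AD19fUA9vb2APf39wD4+PgA+fn5APr6+gD7+/sA/Pz8AP39/QD+/v4A////APLi3t7d2Mizrq6woZeXioZ8NwsLDBMZICcwOTw3MDxM7+Hf39XLxr6xrq6jpaaLh3cyCxAgLzIwLjE6OjIxQEzr4uLWxMHBwb21sa65rYyUfzIRKT5ISD81MjgzLzI+R+fn48zBwcHBwr6xqamPf5eKOho5SlFTTUE4NC8wNz1C2+Xax8PFx8bFu6eajXNqe4A8GTE9SFBUTkM1LzNBQD/Q39rT1tvd2c7Es6KLbFxZXjEVHCQxQU9TTD8wMEJIQc7b3NjY297XwLGuqZNxXU0+IhUcISc2R1BJQzQvOU9Sy7/M0s3P1NC1nJiYjHZgUzkfGiszNTdASkZAMi8xRljCqqvKzb/Cybugl5WJdGhdOSUlOkNFQUNKST0vLy87T7mik7fOvLO3vrepoYt5f2g6KjBJUVJQUlFCMS8zOkdSnpGStc3IuLC0vrWehoKVbz0yN1RfYGJkVzkzS1tYUEyNi5a8xr+7s6+vqJqJkKZ4RDg5VGhxd3ZmR0l0dFdFQI6LnbennKeztKKTnZyqu4lRQTxSa32DgG9TXoBzU0M+i4yen4uHjqGmkIOPqLm/m2RPQ1BpdnRrX194f25aRz+LjpiKhoaIkpKEgomlusCmdVxISmNpYl1me3ZgWltPQIuSl4eHkZSSiIKCj6m3vqF4YElDW2dncoOGZElLVVFBi5WWhpetnYiCgoKOo6+rh29hSz1IWWV0eG1SP0ZRTkCLlI+IpLyhg4KCgoWPoJhtXllKOi8wOEA9OC8rNUFEP4uPh4qhsKCDgoKCgoKRj1tLS0U0JSEhIiIhISEiJi88i4iGiZaViYKCgoKCgoqJTD9KSDQqJyIhISEhISEhIiuLhoaGi4WCgoKCgoKCjIlGO09NPDg0KSIhISEhISEhIYeGhoaHgoKCgoKCgoKQi0s5T1BIQjwyKyQhISEhISEhhoaGhpCIgoKCgoKCgo2HUTVDTUxBOzg2KyIhISEhISGGhoaGkI2CgoKCgoKCh4BTMDNERjQzOjktIyEhISEhIYaGhoaGiIqKhIKCgoKEfVAuLj87JicwMCgiISEhISEhhoiOi4aGk52WhoKCgoSNWC4vOisbHyYlIiEhISEhISGLj5WRhoaMnaWgl5GEg5hrMC8rGhYfJCIhISEhISEhIZOWnJSGhoqdrrW3s5OCk3M1LB8SFBwkIyEhISEhISEhpaejj4aGhpCqsq+wnYOQb0IrGhESFyAkIiEhISEhISWsraKTkI2HjKWupqKXhI51XiwVEREUGyMjISIhISInMq+pmpibm5GIkKGqoo+FkX5yNBMREhYdIyIhJSUkKDNBr6aYlZaXk4iGkKeag4mXhnxEGBEVGiInIiAnKCgsOUg="/>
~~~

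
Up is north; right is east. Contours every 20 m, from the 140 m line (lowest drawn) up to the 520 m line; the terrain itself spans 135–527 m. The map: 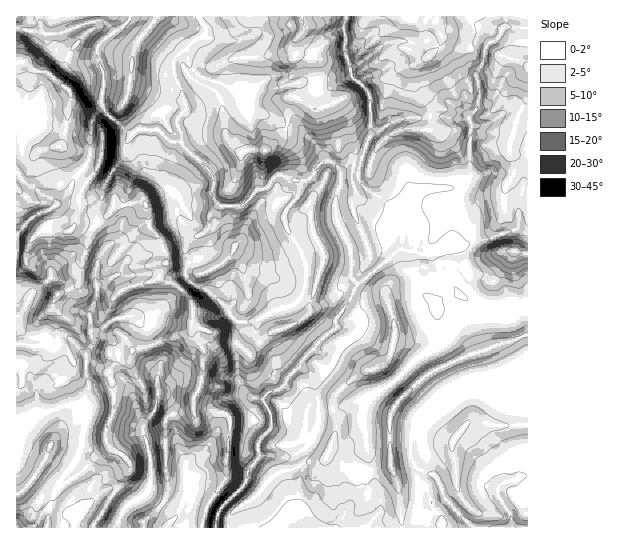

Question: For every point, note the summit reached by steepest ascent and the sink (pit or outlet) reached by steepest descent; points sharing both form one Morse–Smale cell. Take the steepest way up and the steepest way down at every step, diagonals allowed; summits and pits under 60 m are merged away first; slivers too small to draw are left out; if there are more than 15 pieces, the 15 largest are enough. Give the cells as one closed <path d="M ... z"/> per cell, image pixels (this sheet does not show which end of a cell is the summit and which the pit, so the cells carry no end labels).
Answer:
<path d="M130 16l-114 1 0 476 3 0 16-16 18-34 22 1 19 8 15-5 13 8 9 11-38 59 1 3 121 0 2-13 4-8 24-24 3-12 12-16-3-6 2-7 12-13 0-15-8-15 1-2 5-5 14-5 6-12 11-9 4-8 21-22 11-9 0-8 13-17 7-16 45-37 2-15-7-11-5-16-9-8-17-11-8-12-15 0-3-9-8-6-8 0-8 9-2 5-6 5-9 1-15-5-6 0-11 12-8 1-17 18-19 0-7-6-3-6 1-17-2-5-32-32-9 0-13-12-19 0-7 6-4-3-20-17-4-8-2-12 3-8 0-12-7-17 0-11 8-8 20-14z"/><path d="M403 249l-4 0-43 37-7 16-13 17 0 8-11 9-21 22-4 8-11 9-6 12-14 5-5 5-1 2 8 15 0 15-12 13-2 7 3 6-12 16-3 12-24 24-5 14 1 7 186-1-3-14 0-20-9-27-2-19 0-28 6-13 12-14 24-20 38-17 20-6 39-15-1-33-10 2-8 8-10 2-22-4-21-19-26-35-21-3z"/><path d="M346 16l-147 0 0 2 6 9-1 8-11 6-20 20 2 16 10 26 0 7-8 9 0 7 4 7 0 10 30 30 2 5-1 17 3 6 7 6 19 0 17-18 8-1 11-12 6 0 15 5 9-1 6-5 2-5 8-9 8 0 8 6 3 9 15 0 8 12 17 11 9 8 5 16 7 11-2 15 12 3 4-9 0-13-6-8 1-17 5-10 9-6 25-1 17-11 4-52-3-6-19 0-8-3-33 1-12 3-26 15 0-36-3-8-16-14-8-28 0-26z"/><path d="M527 16l-180 0-2 2-1 31 8 28 16 14 3 8 0 36 26-15 12-3 33-1 8 3 19 0 3 6-4 52-17 11-25 1-9 6-5 10-1 17 6 8 0 13-3 9 17 3 15-7 16-1 11-7 16-1 26-10 13 1z"/><path d="M527 335l-58 20-38 17-24 20-12 14-6 13 0 28 2 19 9 27 0 20 3 15 109-1-1-13-10-12-4-8 0-5 9-8 22-6z"/><path d="M198 16l-67 0-6 9-26 20-2 13 7 17 0 12-3 8 2 12 7 10 21 18 7-6 19 0 13 12 11 1 0-9-4-7 0-7 8-9 0-7-10-26-2-16 20-20 11-6 1-8z"/><path d="M69 443l-16 0-18 34-16 16-3 1 1 34 76 0 15-27 11-14 2-9 8-8 2-4-3-5-19-14-15 5z"/><path d="M521 229l-15 3-17 7-16 1-11 7-7 0 8 3 6 19-1 5-12 15 18 19 11 4 14 1 10-2 8-8 11-2 0-70z"/><path d="M527 476l-6 0-15 5-9 8 0 5 4 8 10 12 2 14 15-1z"/><path d="M461 248l-15 0-15 7 12 19 12 14 14-17z"/>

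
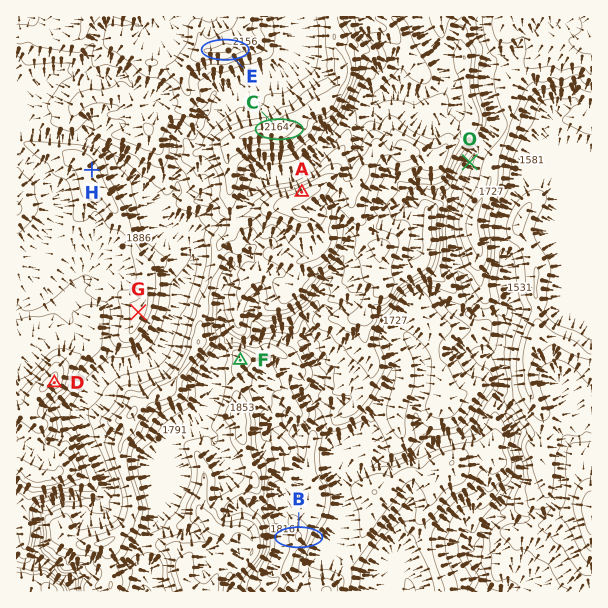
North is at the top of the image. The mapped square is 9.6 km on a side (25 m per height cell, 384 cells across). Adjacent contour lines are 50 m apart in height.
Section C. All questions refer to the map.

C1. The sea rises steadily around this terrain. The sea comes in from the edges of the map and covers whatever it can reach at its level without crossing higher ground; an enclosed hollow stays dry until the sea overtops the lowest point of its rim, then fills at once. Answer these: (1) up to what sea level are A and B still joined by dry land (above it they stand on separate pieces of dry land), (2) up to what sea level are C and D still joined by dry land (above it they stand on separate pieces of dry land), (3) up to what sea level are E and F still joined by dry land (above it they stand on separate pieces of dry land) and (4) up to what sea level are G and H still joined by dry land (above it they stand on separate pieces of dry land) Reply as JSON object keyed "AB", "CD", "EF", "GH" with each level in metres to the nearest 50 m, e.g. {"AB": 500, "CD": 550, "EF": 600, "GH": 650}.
{"AB": 1700, "CD": 1850, "EF": 1800, "GH": 1900}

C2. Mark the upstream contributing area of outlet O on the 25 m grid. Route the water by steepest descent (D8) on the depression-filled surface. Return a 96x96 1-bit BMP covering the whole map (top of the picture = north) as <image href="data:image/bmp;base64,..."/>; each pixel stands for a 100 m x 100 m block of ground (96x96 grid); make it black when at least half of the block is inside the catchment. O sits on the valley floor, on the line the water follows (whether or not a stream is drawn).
<image width="96" height="96" href="data:image/bmp;base64,Qk2+BAAAAAAAAD4AAAAoAAAAYAAAAGAAAAABAAEAAAAAAIAEAAATCwAAEwsAAAIAAAAAAAAA////AAAAAAAAAAAAAAAAAAAAAAAAAAAAAAAAAAAAAAAAAAAAAAAAAAAAAAAAAAAAAAAAAAAAAAAAAAAAAAAAAAAAAAAAAAAAAAAAAAAAAAAAAAAAAAAAAAAAAAAAAAAAAAAAAAAAAAAAAAAAAAAAAAAAAAAAAAAAAAAAAAAAAAAAAAAAAAAAAAAAAAAAAAAAAAAAAAAAAAAAAAAAAAAAAAAAAAAAAAAAAAAAAAAAAAAAAAAAAAAAAAAAAAAAAAAAAAAAAAAAAAAAAAAAAAAAAAAAAAAAAAAAAAAAAAAAAAAAAAAAAAAAAAAAAAAAAAAAAAAAAAAAAAAAAAAAAAAAAAAAAAAAAAAAAAAAAAAAAAAAAAAAAAAAAAAAAAAAAAAAAAAAAAAAAAAAAAAAAAAAAAAAAAAAAAAAAAAAAAAAAAAAAAAAAAAAAAAAAAAAAAAAAAAAAAAAAAAAAAAAAAAAAAAAAAAAAAAAAAAAAAAAAAAAAAAAAAAAAAAAAAAAAAAAAAAAAAAAAAAAAAAAAAAAAAAAAAAAAAAAAAAAAAAAAAAAAAAAAAAAAAAAAAAAAAAAAAAAAAAAAAAAAAAAAAAAAAAAAAAAAAAAAAAAAAAAAAAAAAAAAAAAAAAAAAAAAAAAAAAAAAAAAAAAAAAAAAAAAAAAAAAAAAAAAAAAAAAAAAAAAAAAAAAAAAAAAAAAAAAAAAAAAAAAAAAAAAAAAAAAAAAAAAAAAAAAAAAAAAAAAAAAAAAAAAAAAAAAAAAAAAAAAAAAAAAAAAAAAAAAAAAAAAAAAAAAAAAAAAAAAAAAAAAAAAAAAAAAAAAAAAAAAAAAAAAAAAAAAAAAAAAAAAAAAAAAAAAAAAAAAAAAAAAAAAAAAAAAAAAAAAAAAAAAAAAAAAAAAAAAAAAAAAAAAAAAAAAAAAAAAAAAAAAAAAAAAAAAAAAAAAAAAAAAAAAAAAAAAAAAAAAAAAAAAAAAAAAAAAAAAAAAAAAAAAAAAAAAAAAAAAAAAAAAAAAAAAAAAAAAB4AAAAAAAAAAAAAAD/AAAAAAAAAAAAAAH/wAAAAAAAAAAAAAD/+AAAAAAAAAAAAAD//BAAAAAAAAAAAAD//3gAAAAAAAAAAAD///wAAAAAAAAAAAD///wAAAAAAAAAAAH///4AAAAAAAAAAAH///4Aw/AAAAAAAAH///9/5/AAAAAAAAD///////gAAAAAAAB///////gAAAAAAAAH//////wAAAAAAAAAP/////wAAAAAAAAAH/////wAAAAAAAAAD/////wAAAAAAAAAB/////wAAAAAAAAAAP////wAAAAAAAAAAH////wAAAAAAAAAAH////wAAAAAAAAAAD////wAAAAAAAAAAD////4AAAAAAAAAAD////8AAAAAAAAAAD////+AAAAAAAAAAD/////AAAAAAAAAAH/////gAAAAAAAAAH/////wAAAAAAAAAH/////4AAAAAAAAAH//////8AAAAAAAAH//////8AAAAAAAAH//////8AAAAAAAAH//////8="/>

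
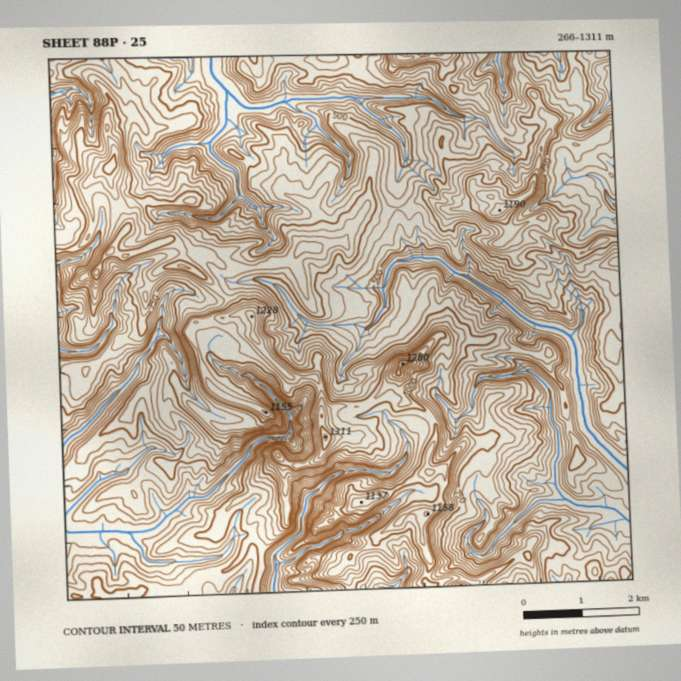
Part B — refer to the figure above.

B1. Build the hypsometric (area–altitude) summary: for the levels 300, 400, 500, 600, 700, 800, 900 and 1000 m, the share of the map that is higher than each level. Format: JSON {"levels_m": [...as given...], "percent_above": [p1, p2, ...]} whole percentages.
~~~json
{"levels_m": [300, 400, 500, 600, 700, 800, 900, 1000], "percent_above": [95, 84, 70, 53, 36, 24, 14, 7]}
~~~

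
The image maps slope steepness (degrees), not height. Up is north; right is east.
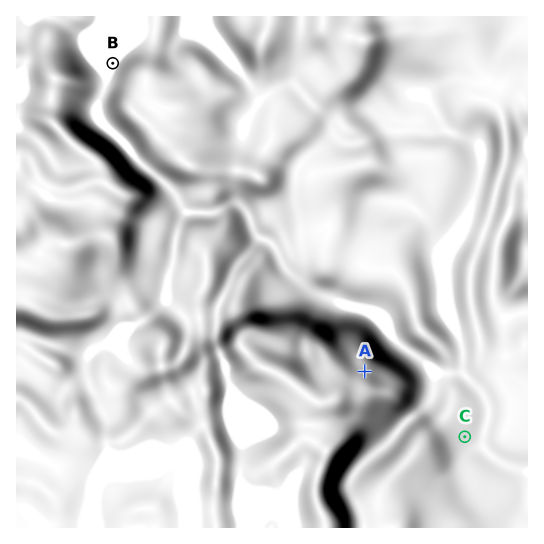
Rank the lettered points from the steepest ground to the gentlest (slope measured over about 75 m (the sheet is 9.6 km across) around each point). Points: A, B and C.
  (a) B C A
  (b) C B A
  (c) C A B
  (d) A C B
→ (d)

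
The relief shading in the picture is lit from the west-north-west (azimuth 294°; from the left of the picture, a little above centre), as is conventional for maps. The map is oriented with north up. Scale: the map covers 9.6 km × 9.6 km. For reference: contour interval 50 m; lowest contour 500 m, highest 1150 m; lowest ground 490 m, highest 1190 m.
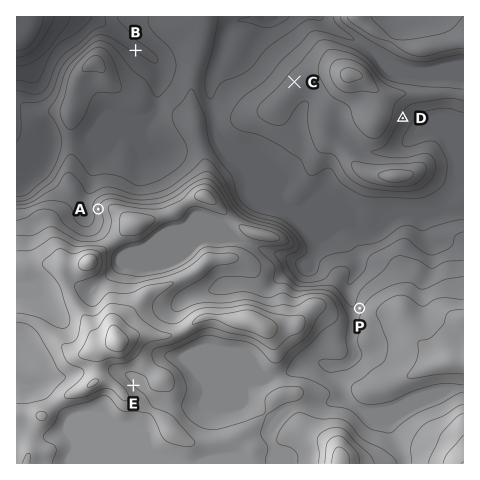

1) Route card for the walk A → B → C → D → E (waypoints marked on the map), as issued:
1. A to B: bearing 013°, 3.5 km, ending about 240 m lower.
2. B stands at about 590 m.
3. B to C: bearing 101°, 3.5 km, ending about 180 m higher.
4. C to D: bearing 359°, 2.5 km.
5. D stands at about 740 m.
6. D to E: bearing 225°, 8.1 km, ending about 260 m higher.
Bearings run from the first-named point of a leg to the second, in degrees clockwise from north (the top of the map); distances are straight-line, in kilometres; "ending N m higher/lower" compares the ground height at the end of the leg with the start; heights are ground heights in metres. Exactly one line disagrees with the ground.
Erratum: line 4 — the bearing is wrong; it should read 108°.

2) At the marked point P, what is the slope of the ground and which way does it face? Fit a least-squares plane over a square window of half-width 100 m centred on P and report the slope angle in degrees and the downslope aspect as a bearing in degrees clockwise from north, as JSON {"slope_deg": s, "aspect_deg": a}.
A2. {"slope_deg": 15, "aspect_deg": 294}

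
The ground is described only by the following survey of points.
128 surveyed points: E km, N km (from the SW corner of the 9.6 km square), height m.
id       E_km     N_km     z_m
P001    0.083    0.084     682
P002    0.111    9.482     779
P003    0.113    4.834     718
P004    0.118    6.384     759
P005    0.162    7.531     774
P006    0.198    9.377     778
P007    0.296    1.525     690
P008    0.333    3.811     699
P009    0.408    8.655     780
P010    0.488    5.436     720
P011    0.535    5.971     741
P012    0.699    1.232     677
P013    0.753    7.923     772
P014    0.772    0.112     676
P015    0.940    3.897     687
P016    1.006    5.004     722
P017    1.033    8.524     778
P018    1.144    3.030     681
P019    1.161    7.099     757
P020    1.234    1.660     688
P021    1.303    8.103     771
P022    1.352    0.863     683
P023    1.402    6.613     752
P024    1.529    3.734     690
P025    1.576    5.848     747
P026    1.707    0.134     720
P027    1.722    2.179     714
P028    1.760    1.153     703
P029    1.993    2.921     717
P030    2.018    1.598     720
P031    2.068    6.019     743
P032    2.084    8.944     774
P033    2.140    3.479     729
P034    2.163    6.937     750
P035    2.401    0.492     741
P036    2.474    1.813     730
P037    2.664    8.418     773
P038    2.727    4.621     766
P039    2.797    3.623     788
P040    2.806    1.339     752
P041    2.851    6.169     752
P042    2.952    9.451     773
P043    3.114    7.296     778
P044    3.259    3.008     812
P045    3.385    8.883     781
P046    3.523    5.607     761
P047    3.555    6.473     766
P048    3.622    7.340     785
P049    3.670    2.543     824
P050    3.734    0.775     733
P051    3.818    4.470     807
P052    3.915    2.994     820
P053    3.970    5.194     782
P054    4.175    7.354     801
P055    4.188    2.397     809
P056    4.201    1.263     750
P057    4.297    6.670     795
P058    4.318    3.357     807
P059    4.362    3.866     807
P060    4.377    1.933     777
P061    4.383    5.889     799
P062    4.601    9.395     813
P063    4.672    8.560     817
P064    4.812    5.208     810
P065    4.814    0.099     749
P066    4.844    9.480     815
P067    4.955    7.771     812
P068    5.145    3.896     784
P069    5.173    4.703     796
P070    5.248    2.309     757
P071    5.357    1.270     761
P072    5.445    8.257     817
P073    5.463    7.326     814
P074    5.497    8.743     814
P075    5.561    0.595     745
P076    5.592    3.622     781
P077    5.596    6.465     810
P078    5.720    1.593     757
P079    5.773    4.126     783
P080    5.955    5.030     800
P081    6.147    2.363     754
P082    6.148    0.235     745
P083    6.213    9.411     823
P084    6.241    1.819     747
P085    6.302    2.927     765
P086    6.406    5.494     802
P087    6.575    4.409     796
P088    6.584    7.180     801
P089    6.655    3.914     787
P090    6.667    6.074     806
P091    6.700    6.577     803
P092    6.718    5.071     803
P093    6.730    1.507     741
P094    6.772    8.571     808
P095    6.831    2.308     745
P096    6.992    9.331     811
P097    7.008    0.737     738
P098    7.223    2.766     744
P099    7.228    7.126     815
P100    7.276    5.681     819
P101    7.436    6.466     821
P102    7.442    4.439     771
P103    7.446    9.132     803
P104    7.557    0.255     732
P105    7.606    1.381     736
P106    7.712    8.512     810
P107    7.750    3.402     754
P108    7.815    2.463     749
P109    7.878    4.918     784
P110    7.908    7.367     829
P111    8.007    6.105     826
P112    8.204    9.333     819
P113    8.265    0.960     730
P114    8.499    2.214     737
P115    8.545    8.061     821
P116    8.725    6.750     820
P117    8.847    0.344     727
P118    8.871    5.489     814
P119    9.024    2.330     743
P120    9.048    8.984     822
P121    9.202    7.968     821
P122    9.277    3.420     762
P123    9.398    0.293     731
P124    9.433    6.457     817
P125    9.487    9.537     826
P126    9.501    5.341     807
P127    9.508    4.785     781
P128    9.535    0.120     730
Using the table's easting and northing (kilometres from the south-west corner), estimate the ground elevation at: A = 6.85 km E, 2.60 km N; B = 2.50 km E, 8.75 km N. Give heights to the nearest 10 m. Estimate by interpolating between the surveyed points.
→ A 750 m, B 770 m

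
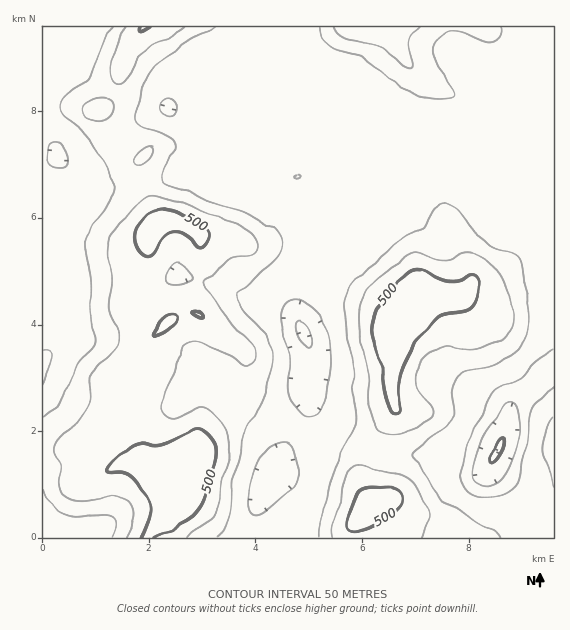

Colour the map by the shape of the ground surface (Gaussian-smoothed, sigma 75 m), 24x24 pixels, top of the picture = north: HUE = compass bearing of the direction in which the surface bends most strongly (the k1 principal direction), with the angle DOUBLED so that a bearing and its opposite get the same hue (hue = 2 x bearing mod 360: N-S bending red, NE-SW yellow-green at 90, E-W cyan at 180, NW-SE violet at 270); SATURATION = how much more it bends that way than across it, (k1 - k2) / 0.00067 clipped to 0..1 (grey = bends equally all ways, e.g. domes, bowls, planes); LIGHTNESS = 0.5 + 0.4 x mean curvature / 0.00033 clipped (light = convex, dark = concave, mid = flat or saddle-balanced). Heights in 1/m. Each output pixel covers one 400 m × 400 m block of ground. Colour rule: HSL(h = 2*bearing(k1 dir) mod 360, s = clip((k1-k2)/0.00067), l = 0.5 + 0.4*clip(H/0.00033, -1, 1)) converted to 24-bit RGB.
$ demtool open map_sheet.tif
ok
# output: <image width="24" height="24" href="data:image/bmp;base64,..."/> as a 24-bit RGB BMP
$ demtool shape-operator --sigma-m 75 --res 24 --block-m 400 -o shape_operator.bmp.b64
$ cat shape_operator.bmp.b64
<image width="24" height="24" href="data:image/bmp;base64,Qk32BgAAAAAAADYAAAAoAAAAGAAAABgAAAABABgAAAAAAMAGAAATCwAAEwsAAAAAAAAAAAAAhE9Ygm4vSWYuCSoi+qFk75/Q66XDOK+fG9NvIZaxoF3Fj3ODLjyKaE7r9dbYeKCVZpJsobiPNzTTic3qaaTJrF6tlWSig56bnRNQ049bXpQ+Fz42LKUSt8hp1Jyw3sCyYsbAHG5pFD5w0pPAVEuhGDpS9NWv4LLgn6rPoeXXLHrLVLCmRUfcrGLatHCmmEZvfnPR4dnt3rfvKkrYaM61d6iEmJp47s6nS5Y5VVB1CCcrdXoypFhHHFCN0+q+jtXMz8zmzl6fcyZQbfoPAzApjhJ15DpDkDmTY65MbMU/SYy4xIfhibrHdHGqnIOf27ef3I2JNTiIIS5VOGtxjah3KHt1me5Tqq4pZlAMiCYSlGRj78yHCCsqAh8x8H2Iq1GDlbbL05/HbKBELoA8to96WYqvqXvJ1te64qvBYRuVjEawI6WkdKujXXeeup9FsgABl3oKTZAQQ3Io36xepmk2ACUzwIgiz7mPcZOYi2Rs2YaptV1xQ6YqK5o1M3N559WrxR5unjx1YaSoXKC9PHabnll4YTNl3Fyc7d7nw8TsfL7qXXvD34yiABQzAa6frtadh1hsolFhp6tBwrlSzombh5pBH1Y0v8UoeiZX2Zt4SK5pSIx2MitlmFZ0Uy6Tys6L0fKmWcqjxTyckEyR0nJvTBdpAGtBcbxgpJBTUW6l4avc33qZZJ84wYVtSIqRf09Jb0Rt3dKOkrN2PpGDExxqnV+GRzNq07VT//6mQV0oaz82eE87lFg0t26qO8FzBS4fIIVVP5lbVYc+01l37J+2qa1ea11IXjtRbJFWsuaplrHMbJu+CAE3n0lSZSx2v9yK8eSqrzxrNUxlvFmzkovAd7BbYKt8I1+LOoqZS3hsajw5WbMqyYFk6pi4o0OpQ4GtpP7kjuXaxVBokSc9JQQvaKJRPj6a1uS8y7CV1HWfR2yVRJJnbFKx58HKOafNblK0hGeUO0x6bVqp09OWIYRZyomkx4/s0/j0UsyrXSIx0nc3XgI9Gk1+T8SqOXSowdSivY6QvYOXwlO/cG+yO86Rktl1Y03KV0WRgnKNSVSIR2OC0rWItrJQFY4qeJtM7aMcXBoXdWNFmn5hlS7RTqzQTKitJZi/rKTKxoiou4ydiqPZs5LizpivTNOMjTmWXE+AenSAYE58UUp6v7xnyoFhYL0zMhAb8LcpcYRMkIdCO4c7WYmLZoSMXqOQMI55K4ZUyX2+3u3gSUjHn0Ww7ujbpmTUpzysYVp+dHOBS0WNV2mxwpi2wZyX0YxzGhdt1uO8iTnFw+bvkabpNV66dIaTWZ5zT15wRnc/G4oc6twpWR4sd8VFvMhAailFu0RncmmFdn2IS3OTRKewZWi75q/X7J3UXsX+z+76u839iY3qwiaamTmOk3Vwk3NaQE1WdZpcSY5LioNFkWxfitFnezlGc1ZnlIZ2knKQgZOYW2iRWHxwO29GRcZS1fbymrrwmyIjXysRdiASfUg9hWRXfIprnniUW3Ogd5aMeYaCZoB+erB0q5xsWlGRpGqeaohzj3qWlYZ7Y1N3fU1ej2Q3X9kAN2MBUC8McjIignBSh2l8imyZqoWofKKUa4GLfHeKdoN+e391cn9ujqRkmIJbYF49hHdFkKZlT4lrPnVwey5OdV9NgMO688bIKbAvOWpnfoBph45sZoBqY4mDd5+Lq3+UgWeOfnqDfHyGeXqLgYiRloBzjW5pllqMX6aNnpB6Y6FiVCJEe3hNiqxTLdlOY+TN7tL5VBTzn3u6q4GwfJVtWoFgaoBjh4BphXZ3e4J/eoODe4GBgXt6i3qPnXqkj4WjepyYbqmWs1l9jlm5pSfYxfOrMuNMGXwRQlUYgCVFlZtbjnGev3y5q3eYXYRvdIF6g4N/g319fn93eX50f3trgYFcg4ZaeJRomIuBkFBafzxxWIazMOX/+8vy/0uDd6VmKxo4RIM4g6lmXHtfaHxlsoCXrYOsZYGMfYOFgX6DhnaChElTkWUzT7Zldbm3doychG52jWaUZoKkaXtkVYhFWBRE/9KuV5Q/ODyHVrGvf5J8cYB+aYF/bIxpp4Z5i2uSgHZ5fmhmdTA/kTI+svTAVbzSal6Limt0hHB6eX2BdYKAeY+Sd5OUFkB8/8zM6GteMFc0KHk0cIJkdYVxYYN/i4R5jYVyhWJxiCcjWjgXUpI4lui7jeF+VTxcb1BbhWZRfJNfcYyFd3GBcpF9gH11M2N0GUu2/8zVx1bEKrYtJWgzRpxYaICOZIR/j3d9cTWM+SfDqtayWtW0f8BZuoE+PE9mWE9rfbqqfbm6ZWSFcoR4"/>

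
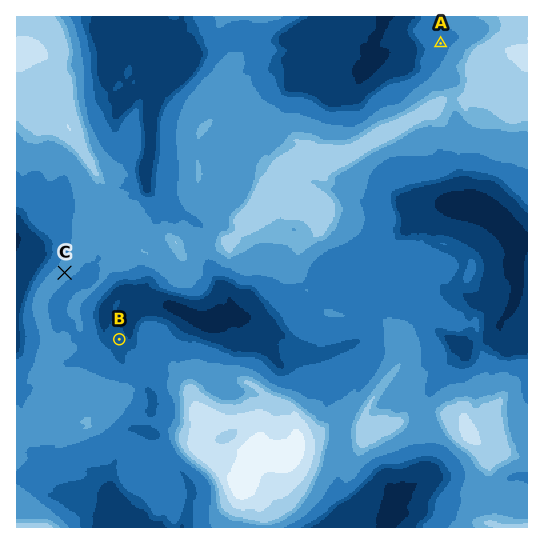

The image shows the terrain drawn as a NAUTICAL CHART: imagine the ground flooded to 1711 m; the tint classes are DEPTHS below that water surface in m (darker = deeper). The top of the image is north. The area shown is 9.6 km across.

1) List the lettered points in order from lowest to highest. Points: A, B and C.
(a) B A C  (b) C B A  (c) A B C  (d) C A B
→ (a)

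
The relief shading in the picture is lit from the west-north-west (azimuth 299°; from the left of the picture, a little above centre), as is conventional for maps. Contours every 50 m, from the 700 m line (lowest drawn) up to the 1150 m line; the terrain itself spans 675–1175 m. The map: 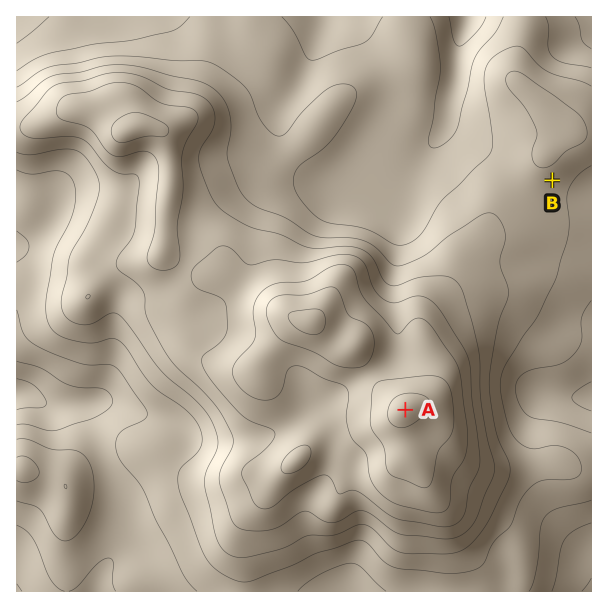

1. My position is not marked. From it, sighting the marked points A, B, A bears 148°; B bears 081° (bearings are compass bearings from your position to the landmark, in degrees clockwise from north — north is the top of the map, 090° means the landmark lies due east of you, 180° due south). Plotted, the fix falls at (288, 222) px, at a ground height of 910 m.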